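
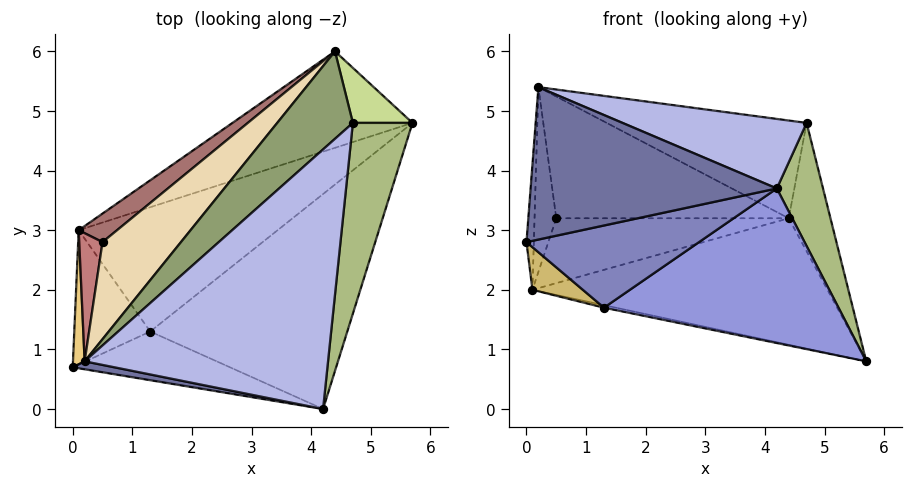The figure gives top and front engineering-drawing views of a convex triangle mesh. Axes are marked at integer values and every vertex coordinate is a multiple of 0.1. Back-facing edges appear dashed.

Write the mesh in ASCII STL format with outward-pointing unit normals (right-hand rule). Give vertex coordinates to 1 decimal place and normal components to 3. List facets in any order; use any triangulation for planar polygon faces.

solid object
 facet normal -0.175 -0.983 0.051
  outer loop
   vertex 0.2 0.8 5.4
   vertex 0.0 0.7 2.8
   vertex 4.2 0.0 3.7
  endloop
 endfacet
 facet normal -0.034 -0.860 -0.509
  outer loop
   vertex 1.3 1.3 1.7
   vertex 4.2 0.0 3.7
   vertex 0.0 0.7 2.8
  endloop
 endfacet
 facet normal 0.286 -0.559 -0.778
  outer loop
   vertex 1.3 1.3 1.7
   vertex 5.7 4.8 0.8
   vertex 4.2 0.0 3.7
  endloop
 endfacet
 facet normal 0.338 -0.244 0.909
  outer loop
   vertex 4.7 4.8 4.8
   vertex 0.2 0.8 5.4
   vertex 4.2 0.0 3.7
  endloop
 endfacet
 facet normal -0.498 0.647 0.578
  outer loop
   vertex 4.7 4.8 4.8
   vertex 4.4 6.0 3.2
   vertex 0.2 0.8 5.4
  endloop
 endfacet
 facet normal 0.958 -0.155 0.240
  outer loop
   vertex 4.7 4.8 4.8
   vertex 4.2 0.0 3.7
   vertex 5.7 4.8 0.8
  endloop
 endfacet
 facet normal 0.844 0.493 0.211
  outer loop
   vertex 4.7 4.8 4.8
   vertex 5.7 4.8 0.8
   vertex 4.4 6.0 3.2
  endloop
 endfacet
 facet normal -0.360 0.742 -0.566
  outer loop
   vertex 0.1 3.0 2.0
   vertex 4.4 6.0 3.2
   vertex 5.7 4.8 0.8
  endloop
 endfacet
 facet normal -0.216 0.020 -0.976
  outer loop
   vertex 0.1 3.0 2.0
   vertex 5.7 4.8 0.8
   vertex 1.3 1.3 1.7
  endloop
 endfacet
 facet normal -0.555 -0.252 -0.793
  outer loop
   vertex 0.1 3.0 2.0
   vertex 1.3 1.3 1.7
   vertex 0.0 0.7 2.8
  endloop
 endfacet
 facet normal -0.995 0.069 0.074
  outer loop
   vertex 0.1 3.0 2.0
   vertex 0.0 0.7 2.8
   vertex 0.2 0.8 5.4
  endloop
 endfacet
 facet normal -0.540 0.658 0.525
  outer loop
   vertex 0.5 2.8 3.2
   vertex 0.2 0.8 5.4
   vertex 4.4 6.0 3.2
  endloop
 endfacet
 facet normal -0.601 0.732 0.322
  outer loop
   vertex 0.5 2.8 3.2
   vertex 4.4 6.0 3.2
   vertex 0.1 3.0 2.0
  endloop
 endfacet
 facet normal -0.792 0.501 0.348
  outer loop
   vertex 0.5 2.8 3.2
   vertex 0.1 3.0 2.0
   vertex 0.2 0.8 5.4
  endloop
 endfacet
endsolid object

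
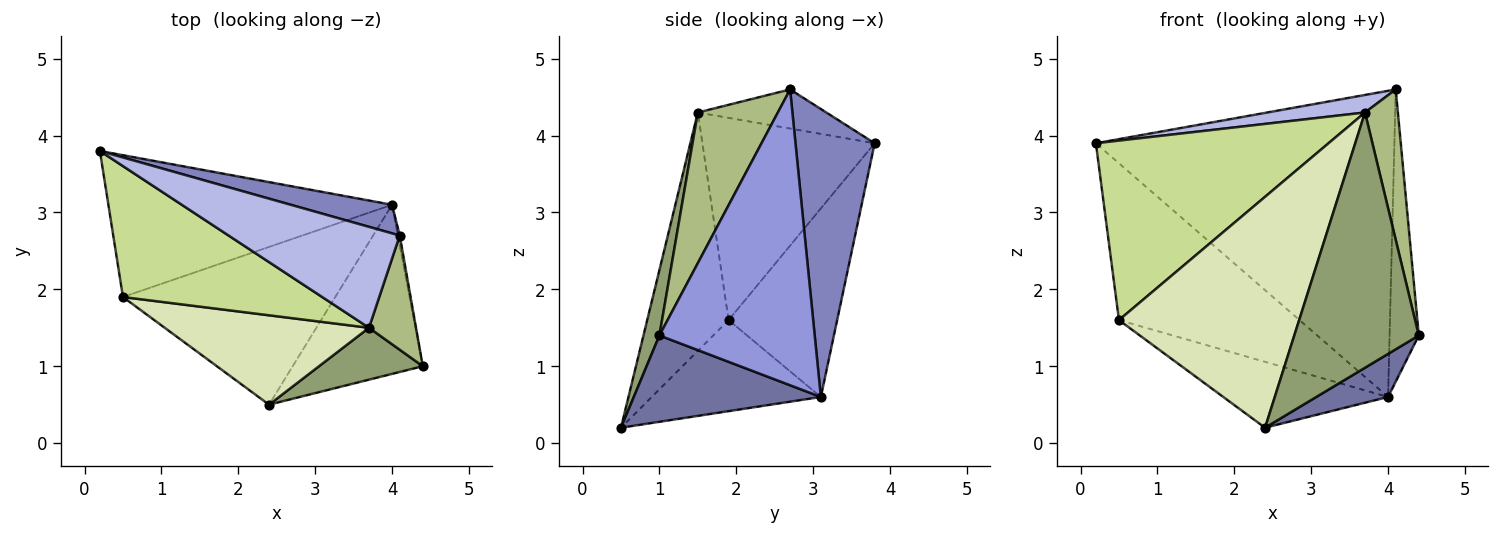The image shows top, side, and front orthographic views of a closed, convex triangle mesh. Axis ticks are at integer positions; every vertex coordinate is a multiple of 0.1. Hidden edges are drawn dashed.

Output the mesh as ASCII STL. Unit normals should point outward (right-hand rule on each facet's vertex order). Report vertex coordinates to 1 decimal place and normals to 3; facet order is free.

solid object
 facet normal 0.541 -0.207 -0.815
  outer loop
   vertex 4.0 3.1 0.6
   vertex 4.4 1.0 1.4
   vertex 2.4 0.5 0.2
  endloop
 endfacet
 facet normal 0.255 0.963 0.090
  outer loop
   vertex 4.0 3.1 0.6
   vertex 0.2 3.8 3.9
   vertex 4.1 2.7 4.6
  endloop
 endfacet
 facet normal 0.983 0.185 -0.006
  outer loop
   vertex 4.0 3.1 0.6
   vertex 4.1 2.7 4.6
   vertex 4.4 1.0 1.4
  endloop
 endfacet
 facet normal -0.220 -0.167 0.961
  outer loop
   vertex 3.7 1.5 4.3
   vertex 4.1 2.7 4.6
   vertex 0.2 3.8 3.9
  endloop
 endfacet
 facet normal 0.124 -0.972 0.198
  outer loop
   vertex 3.7 1.5 4.3
   vertex 2.4 0.5 0.2
   vertex 4.4 1.0 1.4
  endloop
 endfacet
 facet normal 0.888 -0.366 0.277
  outer loop
   vertex 3.7 1.5 4.3
   vertex 4.4 1.0 1.4
   vertex 4.1 2.7 4.6
  endloop
 endfacet
 facet normal -0.513 -0.693 0.506
  outer loop
   vertex 0.5 1.9 1.6
   vertex 3.7 1.5 4.3
   vertex 0.2 3.8 3.9
  endloop
 endfacet
 facet normal -0.388 -0.859 0.333
  outer loop
   vertex 0.5 1.9 1.6
   vertex 2.4 0.5 0.2
   vertex 3.7 1.5 4.3
  endloop
 endfacet
 facet normal -0.407 0.677 -0.613
  outer loop
   vertex 0.5 1.9 1.6
   vertex 0.2 3.8 3.9
   vertex 4.0 3.1 0.6
  endloop
 endfacet
 facet normal -0.368 0.358 -0.858
  outer loop
   vertex 0.5 1.9 1.6
   vertex 4.0 3.1 0.6
   vertex 2.4 0.5 0.2
  endloop
 endfacet
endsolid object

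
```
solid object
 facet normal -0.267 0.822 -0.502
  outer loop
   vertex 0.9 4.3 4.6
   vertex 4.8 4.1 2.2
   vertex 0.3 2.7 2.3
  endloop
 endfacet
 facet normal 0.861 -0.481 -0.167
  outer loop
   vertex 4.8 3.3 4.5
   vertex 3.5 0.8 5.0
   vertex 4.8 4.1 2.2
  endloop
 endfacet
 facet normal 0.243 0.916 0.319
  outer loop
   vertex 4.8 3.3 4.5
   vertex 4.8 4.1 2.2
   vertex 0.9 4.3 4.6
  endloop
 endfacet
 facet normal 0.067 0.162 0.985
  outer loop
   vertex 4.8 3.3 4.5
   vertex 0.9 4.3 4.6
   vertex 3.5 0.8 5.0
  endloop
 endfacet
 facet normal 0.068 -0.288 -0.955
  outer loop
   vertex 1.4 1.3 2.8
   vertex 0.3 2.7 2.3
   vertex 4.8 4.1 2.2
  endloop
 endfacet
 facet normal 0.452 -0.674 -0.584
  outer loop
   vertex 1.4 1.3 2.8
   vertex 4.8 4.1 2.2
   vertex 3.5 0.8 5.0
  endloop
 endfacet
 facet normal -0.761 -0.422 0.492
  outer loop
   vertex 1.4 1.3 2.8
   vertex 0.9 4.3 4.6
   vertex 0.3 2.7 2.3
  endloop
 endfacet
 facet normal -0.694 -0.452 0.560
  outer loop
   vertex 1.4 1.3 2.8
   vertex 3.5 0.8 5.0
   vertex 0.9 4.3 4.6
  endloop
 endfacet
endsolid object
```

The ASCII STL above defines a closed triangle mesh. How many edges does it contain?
12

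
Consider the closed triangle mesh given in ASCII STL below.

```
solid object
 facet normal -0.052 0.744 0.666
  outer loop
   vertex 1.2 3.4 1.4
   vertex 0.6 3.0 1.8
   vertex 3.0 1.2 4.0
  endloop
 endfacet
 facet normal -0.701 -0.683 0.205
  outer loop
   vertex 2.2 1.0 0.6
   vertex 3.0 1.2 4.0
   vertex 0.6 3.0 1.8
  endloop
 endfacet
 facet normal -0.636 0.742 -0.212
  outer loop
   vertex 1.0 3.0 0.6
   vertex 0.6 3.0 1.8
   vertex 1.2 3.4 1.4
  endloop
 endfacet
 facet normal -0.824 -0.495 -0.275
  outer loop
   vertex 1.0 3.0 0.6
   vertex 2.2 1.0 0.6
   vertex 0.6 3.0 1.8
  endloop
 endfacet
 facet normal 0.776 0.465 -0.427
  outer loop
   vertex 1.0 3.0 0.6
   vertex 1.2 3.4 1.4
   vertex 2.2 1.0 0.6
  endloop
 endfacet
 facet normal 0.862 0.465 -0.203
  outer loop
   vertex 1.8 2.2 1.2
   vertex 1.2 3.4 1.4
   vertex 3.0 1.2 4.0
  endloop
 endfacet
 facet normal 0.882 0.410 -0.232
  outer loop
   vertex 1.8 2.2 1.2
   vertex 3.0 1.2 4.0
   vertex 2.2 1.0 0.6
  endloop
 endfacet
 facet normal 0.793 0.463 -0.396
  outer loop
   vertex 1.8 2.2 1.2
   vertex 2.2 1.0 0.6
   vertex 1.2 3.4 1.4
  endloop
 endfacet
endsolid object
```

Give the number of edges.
12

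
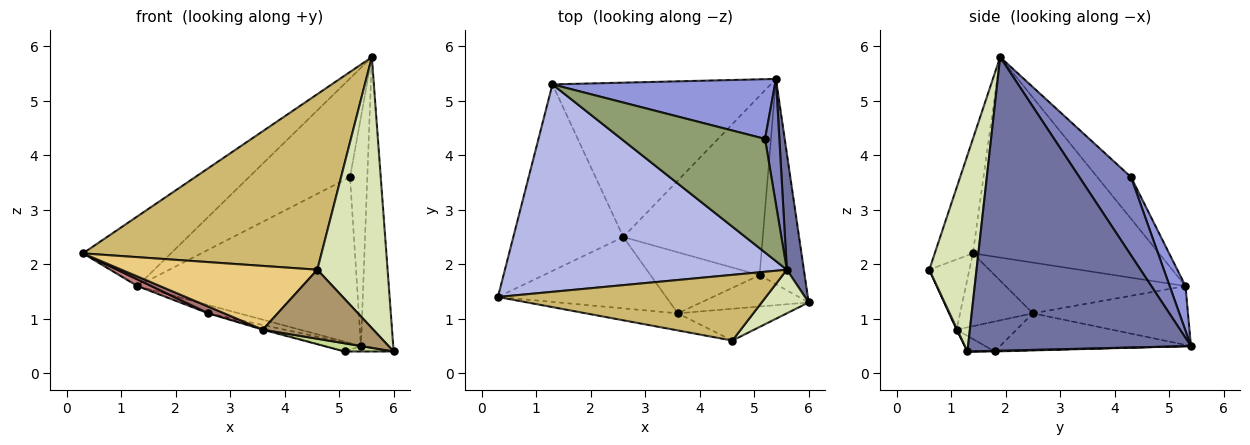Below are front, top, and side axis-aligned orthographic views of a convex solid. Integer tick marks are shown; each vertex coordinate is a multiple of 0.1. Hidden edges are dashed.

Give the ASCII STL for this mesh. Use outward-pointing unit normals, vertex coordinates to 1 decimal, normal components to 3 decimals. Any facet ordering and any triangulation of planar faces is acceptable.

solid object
 facet normal 0.988 0.143 0.057
  outer loop
   vertex 5.6 1.9 5.8
   vertex 6.0 1.3 0.4
   vertex 5.4 5.4 0.5
  endloop
 endfacet
 facet normal 0.934 0.313 0.171
  outer loop
   vertex 5.2 4.3 3.6
   vertex 5.6 1.9 5.8
   vertex 5.4 5.4 0.5
  endloop
 endfacet
 facet normal 0.068 0.939 0.338
  outer loop
   vertex 1.3 5.3 1.6
   vertex 5.2 4.3 3.6
   vertex 5.4 5.4 0.5
  endloop
 endfacet
 facet normal -0.559 0.264 0.786
  outer loop
   vertex 1.3 5.3 1.6
   vertex 0.3 1.4 2.2
   vertex 5.6 1.9 5.8
  endloop
 endfacet
 facet normal -0.214 0.640 0.738
  outer loop
   vertex 1.3 5.3 1.6
   vertex 5.6 1.9 5.8
   vertex 5.2 4.3 3.6
  endloop
 endfacet
 facet normal 0.015 0.027 -1.000
  outer loop
   vertex 5.1 1.8 0.4
   vertex 5.4 5.4 0.5
   vertex 6.0 1.3 0.4
  endloop
 endfacet
 facet normal -0.139 -0.250 -0.958
  outer loop
   vertex 5.1 1.8 0.4
   vertex 6.0 1.3 0.4
   vertex 3.6 1.1 0.8
  endloop
 endfacet
 facet normal 0.553 -0.823 0.132
  outer loop
   vertex 4.6 0.6 1.9
   vertex 6.0 1.3 0.4
   vertex 5.6 1.9 5.8
  endloop
 endfacet
 facet normal 0.006 -0.908 -0.418
  outer loop
   vertex 4.6 0.6 1.9
   vertex 3.6 1.1 0.8
   vertex 6.0 1.3 0.4
  endloop
 endfacet
 facet normal -0.148 -0.926 0.347
  outer loop
   vertex 4.6 0.6 1.9
   vertex 5.6 1.9 5.8
   vertex 0.3 1.4 2.2
  endloop
 endfacet
 facet normal -0.194 -0.947 -0.254
  outer loop
   vertex 4.6 0.6 1.9
   vertex 0.3 1.4 2.2
   vertex 3.6 1.1 0.8
  endloop
 endfacet
 facet normal -0.265 0.017 -0.964
  outer loop
   vertex 2.6 2.5 1.1
   vertex 5.1 1.8 0.4
   vertex 3.6 1.1 0.8
  endloop
 endfacet
 facet normal -0.396 -0.087 -0.914
  outer loop
   vertex 2.6 2.5 1.1
   vertex 3.6 1.1 0.8
   vertex 0.3 1.4 2.2
  endloop
 endfacet
 facet normal -0.419 -0.032 -0.908
  outer loop
   vertex 2.6 2.5 1.1
   vertex 0.3 1.4 2.2
   vertex 1.3 5.3 1.6
  endloop
 endfacet
 facet normal -0.260 0.051 -0.964
  outer loop
   vertex 2.6 2.5 1.1
   vertex 1.3 5.3 1.6
   vertex 5.4 5.4 0.5
  endloop
 endfacet
 facet normal -0.257 0.048 -0.965
  outer loop
   vertex 2.6 2.5 1.1
   vertex 5.4 5.4 0.5
   vertex 5.1 1.8 0.4
  endloop
 endfacet
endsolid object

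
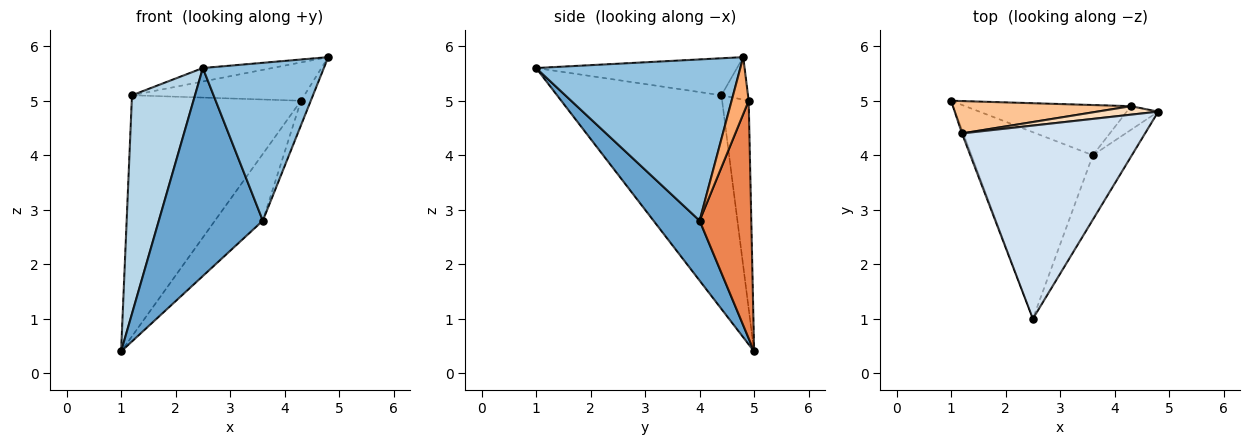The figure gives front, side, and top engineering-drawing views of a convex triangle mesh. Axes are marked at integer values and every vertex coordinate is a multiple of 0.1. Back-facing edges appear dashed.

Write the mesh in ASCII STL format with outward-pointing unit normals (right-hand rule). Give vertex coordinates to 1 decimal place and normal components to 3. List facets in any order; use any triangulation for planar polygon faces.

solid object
 facet normal 0.314 -0.707 -0.634
  outer loop
   vertex 3.6 4.0 2.8
   vertex 2.5 1.0 5.6
   vertex 1.0 5.0 0.4
  endloop
 endfacet
 facet normal 0.842 -0.499 -0.204
  outer loop
   vertex 3.6 4.0 2.8
   vertex 4.8 4.8 5.8
   vertex 2.5 1.0 5.6
  endloop
 endfacet
 facet normal -0.934 -0.358 -0.006
  outer loop
   vertex 1.2 4.4 5.1
   vertex 1.0 5.0 0.4
   vertex 2.5 1.0 5.6
  endloop
 endfacet
 facet normal -0.198 0.068 0.978
  outer loop
   vertex 1.2 4.4 5.1
   vertex 2.5 1.0 5.6
   vertex 4.8 4.8 5.8
  endloop
 endfacet
 facet normal 0.653 0.605 -0.455
  outer loop
   vertex 4.3 4.9 5.0
   vertex 3.6 4.0 2.8
   vertex 1.0 5.0 0.4
  endloop
 endfacet
 facet normal 0.782 0.449 -0.432
  outer loop
   vertex 4.3 4.9 5.0
   vertex 4.8 4.8 5.8
   vertex 3.6 4.0 2.8
  endloop
 endfacet
 facet normal -0.154 0.979 0.132
  outer loop
   vertex 4.3 4.9 5.0
   vertex 1.0 5.0 0.4
   vertex 1.2 4.4 5.1
  endloop
 endfacet
 facet normal -0.149 0.965 0.214
  outer loop
   vertex 4.3 4.9 5.0
   vertex 1.2 4.4 5.1
   vertex 4.8 4.8 5.8
  endloop
 endfacet
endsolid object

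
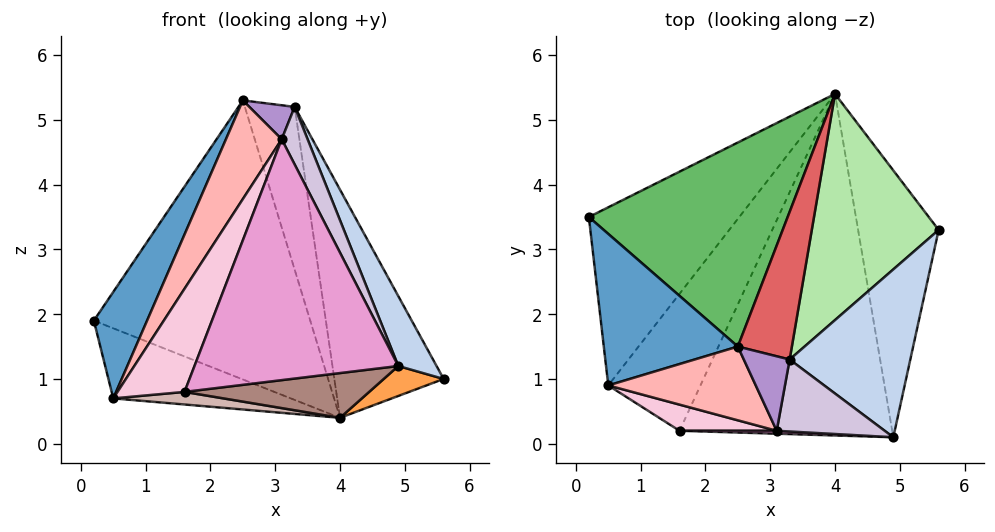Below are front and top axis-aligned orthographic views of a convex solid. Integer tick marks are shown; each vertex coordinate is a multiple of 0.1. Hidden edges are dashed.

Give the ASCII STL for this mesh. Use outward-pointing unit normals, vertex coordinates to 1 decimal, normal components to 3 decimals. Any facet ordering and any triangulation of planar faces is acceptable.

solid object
 facet normal -0.863 -0.290 0.413
  outer loop
   vertex 0.5 0.9 0.7
   vertex 2.5 1.5 5.3
   vertex 0.2 3.5 1.9
  endloop
 endfacet
 facet normal 0.896 -0.170 0.410
  outer loop
   vertex 3.3 1.3 5.2
   vertex 4.9 0.1 1.2
   vertex 5.6 3.3 1.0
  endloop
 endfacet
 facet normal 0.221 -0.109 -0.969
  outer loop
   vertex 4.0 5.4 0.4
   vertex 5.6 3.3 1.0
   vertex 4.9 0.1 1.2
  endloop
 endfacet
 facet normal -0.482 0.321 -0.815
  outer loop
   vertex 4.0 5.4 0.4
   vertex 0.5 0.9 0.7
   vertex 0.2 3.5 1.9
  endloop
 endfacet
 facet normal -0.168 0.796 0.582
  outer loop
   vertex 4.0 5.4 0.4
   vertex 0.2 3.5 1.9
   vertex 2.5 1.5 5.3
  endloop
 endfacet
 facet normal 0.556 0.591 0.585
  outer loop
   vertex 4.0 5.4 0.4
   vertex 3.3 1.3 5.2
   vertex 5.6 3.3 1.0
  endloop
 endfacet
 facet normal 0.260 0.715 0.649
  outer loop
   vertex 4.0 5.4 0.4
   vertex 2.5 1.5 5.3
   vertex 3.3 1.3 5.2
  endloop
 endfacet
 facet normal -0.751 -0.529 0.395
  outer loop
   vertex 3.1 0.2 4.7
   vertex 2.5 1.5 5.3
   vertex 0.5 0.9 0.7
  endloop
 endfacet
 facet normal 0.010 -0.415 0.910
  outer loop
   vertex 3.1 0.2 4.7
   vertex 3.3 1.3 5.2
   vertex 2.5 1.5 5.3
  endloop
 endfacet
 facet normal 0.829 -0.349 0.436
  outer loop
   vertex 3.1 0.2 4.7
   vertex 4.9 0.1 1.2
   vertex 3.3 1.3 5.2
  endloop
 endfacet
 facet normal 0.115 -0.129 -0.985
  outer loop
   vertex 1.6 0.2 0.8
   vertex 4.0 5.4 0.4
   vertex 4.9 0.1 1.2
  endloop
 endfacet
 facet normal 0.032 -0.091 -0.995
  outer loop
   vertex 1.6 0.2 0.8
   vertex 0.5 0.9 0.7
   vertex 4.0 5.4 0.4
  endloop
 endfacet
 facet normal -0.032 -0.999 0.012
  outer loop
   vertex 1.6 0.2 0.8
   vertex 4.9 0.1 1.2
   vertex 3.1 0.2 4.7
  endloop
 endfacet
 facet normal -0.539 -0.817 0.207
  outer loop
   vertex 1.6 0.2 0.8
   vertex 3.1 0.2 4.7
   vertex 0.5 0.9 0.7
  endloop
 endfacet
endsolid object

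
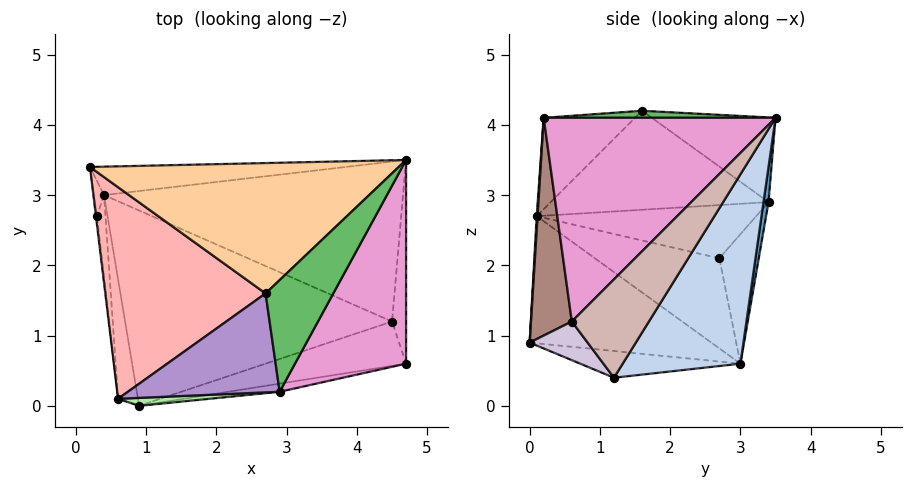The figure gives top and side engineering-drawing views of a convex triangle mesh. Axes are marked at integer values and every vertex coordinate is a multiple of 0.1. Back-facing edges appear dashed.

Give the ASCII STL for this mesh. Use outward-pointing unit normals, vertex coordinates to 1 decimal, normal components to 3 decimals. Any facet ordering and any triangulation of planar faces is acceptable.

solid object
 facet normal 0.023 0.985 -0.169
  outer loop
   vertex 0.4 3.0 0.6
   vertex 0.2 3.4 2.9
   vertex 4.7 3.5 4.1
  endloop
 endfacet
 facet normal 0.324 0.795 -0.512
  outer loop
   vertex 0.4 3.0 0.6
   vertex 4.7 3.5 4.1
   vertex 4.5 1.2 0.4
  endloop
 endfacet
 facet normal -0.099 -0.115 -0.988
  outer loop
   vertex 0.4 3.0 0.6
   vertex 4.5 1.2 0.4
   vertex 0.9 0.0 0.9
  endloop
 endfacet
 facet normal -0.251 0.313 0.916
  outer loop
   vertex 2.7 1.6 4.2
   vertex 4.7 3.5 4.1
   vertex 0.2 3.4 2.9
  endloop
 endfacet
 facet normal 0.103 -0.056 0.993
  outer loop
   vertex 2.7 1.6 4.2
   vertex 2.9 0.2 4.1
   vertex 4.7 3.5 4.1
  endloop
 endfacet
 facet normal 0.009 -0.998 0.057
  outer loop
   vertex 0.6 0.1 2.7
   vertex 0.9 0.0 0.9
   vertex 2.9 0.2 4.1
  endloop
 endfacet
 facet normal -0.972 -0.177 -0.152
  outer loop
   vertex 0.6 0.1 2.7
   vertex 0.4 3.0 0.6
   vertex 0.9 0.0 0.9
  endloop
 endfacet
 facet normal -0.522 -0.114 0.845
  outer loop
   vertex 0.6 0.1 2.7
   vertex 2.7 1.6 4.2
   vertex 0.2 3.4 2.9
  endloop
 endfacet
 facet normal -0.511 -0.134 0.849
  outer loop
   vertex 0.6 0.1 2.7
   vertex 2.9 0.2 4.1
   vertex 2.7 1.6 4.2
  endloop
 endfacet
 facet normal 0.170 -0.767 -0.618
  outer loop
   vertex 4.7 0.6 1.2
   vertex 0.9 0.0 0.9
   vertex 4.5 1.2 0.4
  endloop
 endfacet
 facet normal 0.159 -0.987 -0.038
  outer loop
   vertex 4.7 0.6 1.2
   vertex 2.9 0.2 4.1
   vertex 0.9 0.0 0.9
  endloop
 endfacet
 facet normal 0.980 0.140 -0.140
  outer loop
   vertex 4.7 0.6 1.2
   vertex 4.5 1.2 0.4
   vertex 4.7 3.5 4.1
  endloop
 endfacet
 facet normal 0.792 -0.432 0.432
  outer loop
   vertex 4.7 0.6 1.2
   vertex 4.7 3.5 4.1
   vertex 2.9 0.2 4.1
  endloop
 endfacet
 facet normal -0.996 -0.054 -0.077
  outer loop
   vertex 0.3 2.7 2.1
   vertex 0.2 3.4 2.9
   vertex 0.4 3.0 0.6
  endloop
 endfacet
 facet normal -0.993 -0.119 -0.020
  outer loop
   vertex 0.3 2.7 2.1
   vertex 0.6 0.1 2.7
   vertex 0.2 3.4 2.9
  endloop
 endfacet
 facet normal -0.986 -0.135 -0.093
  outer loop
   vertex 0.3 2.7 2.1
   vertex 0.4 3.0 0.6
   vertex 0.6 0.1 2.7
  endloop
 endfacet
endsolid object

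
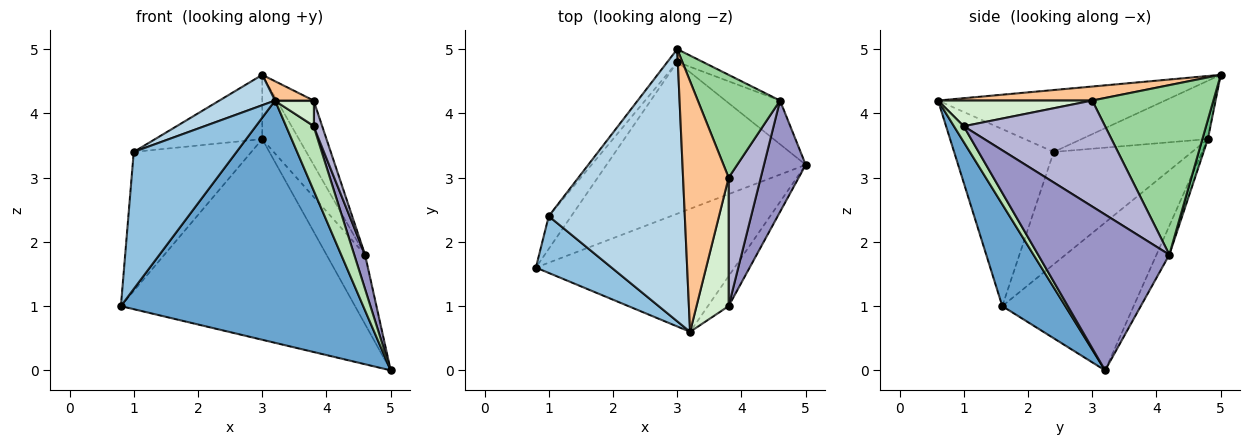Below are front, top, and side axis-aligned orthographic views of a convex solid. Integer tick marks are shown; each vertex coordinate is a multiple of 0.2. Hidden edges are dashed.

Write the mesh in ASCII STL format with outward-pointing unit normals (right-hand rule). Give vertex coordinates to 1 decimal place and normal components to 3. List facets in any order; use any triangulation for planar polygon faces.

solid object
 facet normal 0.226 -0.869 -0.441
  outer loop
   vertex 3.2 0.6 4.2
   vertex 0.8 1.6 1.0
   vertex 5.0 3.2 0.0
  endloop
 endfacet
 facet normal -0.667 -0.688 0.285
  outer loop
   vertex 1.0 2.4 3.4
   vertex 0.8 1.6 1.0
   vertex 3.2 0.6 4.2
  endloop
 endfacet
 facet normal -0.412 -0.101 0.906
  outer loop
   vertex 1.0 2.4 3.4
   vertex 3.2 0.6 4.2
   vertex 3.0 5.0 4.6
  endloop
 endfacet
 facet normal -0.408 0.728 -0.551
  outer loop
   vertex 3.0 4.8 3.6
   vertex 5.0 3.2 0.0
   vertex 0.8 1.6 1.0
  endloop
 endfacet
 facet normal -0.753 0.640 -0.151
  outer loop
   vertex 3.0 4.8 3.6
   vertex 0.8 1.6 1.0
   vertex 1.0 2.4 3.4
  endloop
 endfacet
 facet normal -0.757 0.641 -0.128
  outer loop
   vertex 3.0 4.8 3.6
   vertex 1.0 2.4 3.4
   vertex 3.0 5.0 4.6
  endloop
 endfacet
 facet normal 0.293 -0.073 0.953
  outer loop
   vertex 3.8 3.0 4.2
   vertex 3.0 5.0 4.6
   vertex 3.2 0.6 4.2
  endloop
 endfacet
 facet normal -0.271 0.814 -0.513
  outer loop
   vertex 4.6 4.2 1.8
   vertex 5.0 3.2 0.0
   vertex 3.0 4.8 3.6
  endloop
 endfacet
 facet normal 0.146 0.970 -0.194
  outer loop
   vertex 4.6 4.2 1.8
   vertex 3.0 4.8 3.6
   vertex 3.0 5.0 4.6
  endloop
 endfacet
 facet normal 0.868 0.263 0.421
  outer loop
   vertex 4.6 4.2 1.8
   vertex 3.0 5.0 4.6
   vertex 3.8 3.0 4.2
  endloop
 endfacet
 facet normal 0.307 -0.863 -0.403
  outer loop
   vertex 3.8 1.0 3.8
   vertex 3.2 0.6 4.2
   vertex 5.0 3.2 0.0
  endloop
 endfacet
 facet normal 0.617 -0.154 0.772
  outer loop
   vertex 3.8 1.0 3.8
   vertex 3.8 3.0 4.2
   vertex 3.2 0.6 4.2
  endloop
 endfacet
 facet normal 0.963 -0.079 0.258
  outer loop
   vertex 3.8 1.0 3.8
   vertex 5.0 3.2 0.0
   vertex 4.6 4.2 1.8
  endloop
 endfacet
 facet normal 0.955 -0.058 0.290
  outer loop
   vertex 3.8 1.0 3.8
   vertex 4.6 4.2 1.8
   vertex 3.8 3.0 4.2
  endloop
 endfacet
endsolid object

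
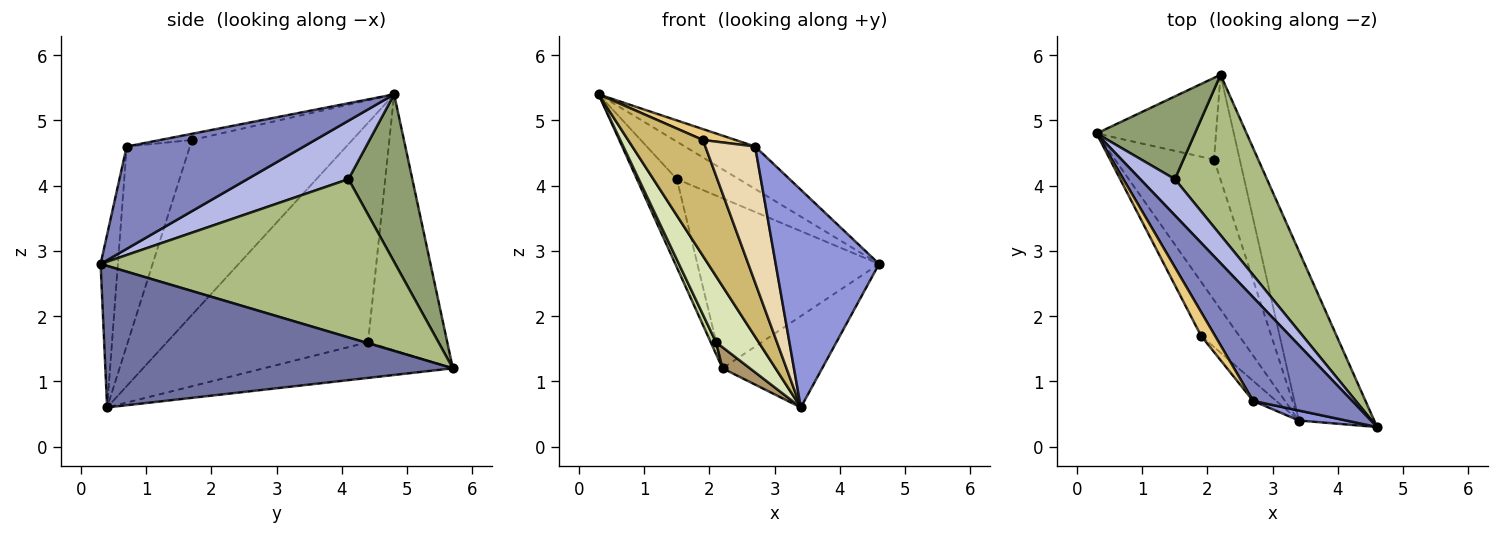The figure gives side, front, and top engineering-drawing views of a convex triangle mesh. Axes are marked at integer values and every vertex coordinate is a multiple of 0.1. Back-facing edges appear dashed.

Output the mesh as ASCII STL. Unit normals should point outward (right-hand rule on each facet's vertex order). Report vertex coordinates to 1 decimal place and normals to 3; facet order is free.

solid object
 facet normal 0.856 0.245 -0.456
  outer loop
   vertex 3.4 0.4 0.6
   vertex 2.2 5.7 1.2
   vertex 4.6 0.3 2.8
  endloop
 endfacet
 facet normal 0.691 0.274 0.669
  outer loop
   vertex 2.7 0.7 4.6
   vertex 4.6 0.3 2.8
   vertex 0.3 4.8 5.4
  endloop
 endfacet
 facet normal -0.165 -0.985 0.045
  outer loop
   vertex 2.7 0.7 4.6
   vertex 3.4 0.4 0.6
   vertex 4.6 0.3 2.8
  endloop
 endfacet
 facet normal 0.761 0.466 0.451
  outer loop
   vertex 1.5 4.1 4.1
   vertex 0.3 4.8 5.4
   vertex 4.6 0.3 2.8
  endloop
 endfacet
 facet normal 0.759 0.475 0.445
  outer loop
   vertex 1.5 4.1 4.1
   vertex 2.2 5.7 1.2
   vertex 0.3 4.8 5.4
  endloop
 endfacet
 facet normal 0.763 0.470 0.444
  outer loop
   vertex 1.5 4.1 4.1
   vertex 4.6 0.3 2.8
   vertex 2.2 5.7 1.2
  endloop
 endfacet
 facet normal -0.905 -0.060 -0.422
  outer loop
   vertex 2.1 4.4 1.6
   vertex 0.3 4.8 5.4
   vertex 2.2 5.7 1.2
  endloop
 endfacet
 facet normal -0.895 -0.190 -0.404
  outer loop
   vertex 2.1 4.4 1.6
   vertex 3.4 0.4 0.6
   vertex 0.3 4.8 5.4
  endloop
 endfacet
 facet normal -0.806 -0.117 -0.581
  outer loop
   vertex 2.1 4.4 1.6
   vertex 2.2 5.7 1.2
   vertex 3.4 0.4 0.6
  endloop
 endfacet
 facet normal -0.889 -0.415 -0.194
  outer loop
   vertex 1.9 1.7 4.7
   vertex 0.3 4.8 5.4
   vertex 3.4 0.4 0.6
  endloop
 endfacet
 facet normal -0.374 -0.384 0.844
  outer loop
   vertex 1.9 1.7 4.7
   vertex 2.7 0.7 4.6
   vertex 0.3 4.8 5.4
  endloop
 endfacet
 facet normal -0.782 -0.617 -0.091
  outer loop
   vertex 1.9 1.7 4.7
   vertex 3.4 0.4 0.6
   vertex 2.7 0.7 4.6
  endloop
 endfacet
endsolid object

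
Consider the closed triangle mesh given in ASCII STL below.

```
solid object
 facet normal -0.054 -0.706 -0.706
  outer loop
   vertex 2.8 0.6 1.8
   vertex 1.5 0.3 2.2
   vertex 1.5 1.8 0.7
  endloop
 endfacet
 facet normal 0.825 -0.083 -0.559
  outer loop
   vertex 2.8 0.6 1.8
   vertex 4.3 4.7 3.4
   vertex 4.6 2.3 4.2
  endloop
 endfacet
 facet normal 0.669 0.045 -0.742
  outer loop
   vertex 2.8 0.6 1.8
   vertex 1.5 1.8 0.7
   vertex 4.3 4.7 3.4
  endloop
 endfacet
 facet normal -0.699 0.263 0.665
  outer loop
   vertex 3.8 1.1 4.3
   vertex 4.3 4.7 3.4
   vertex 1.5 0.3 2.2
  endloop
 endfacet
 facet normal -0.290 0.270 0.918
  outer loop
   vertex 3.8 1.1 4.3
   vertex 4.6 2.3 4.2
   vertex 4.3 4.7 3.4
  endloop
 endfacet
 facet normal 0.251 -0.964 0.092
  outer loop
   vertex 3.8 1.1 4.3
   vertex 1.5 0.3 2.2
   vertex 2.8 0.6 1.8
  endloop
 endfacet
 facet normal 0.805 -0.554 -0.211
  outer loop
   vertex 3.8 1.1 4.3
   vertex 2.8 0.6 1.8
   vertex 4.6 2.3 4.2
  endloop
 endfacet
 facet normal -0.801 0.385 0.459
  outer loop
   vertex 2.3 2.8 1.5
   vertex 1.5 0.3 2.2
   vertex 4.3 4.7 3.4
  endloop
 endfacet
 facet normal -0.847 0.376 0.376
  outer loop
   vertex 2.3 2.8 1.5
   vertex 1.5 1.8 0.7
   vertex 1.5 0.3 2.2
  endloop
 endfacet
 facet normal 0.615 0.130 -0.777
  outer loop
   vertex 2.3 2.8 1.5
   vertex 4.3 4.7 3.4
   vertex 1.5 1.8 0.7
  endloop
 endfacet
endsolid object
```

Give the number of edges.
15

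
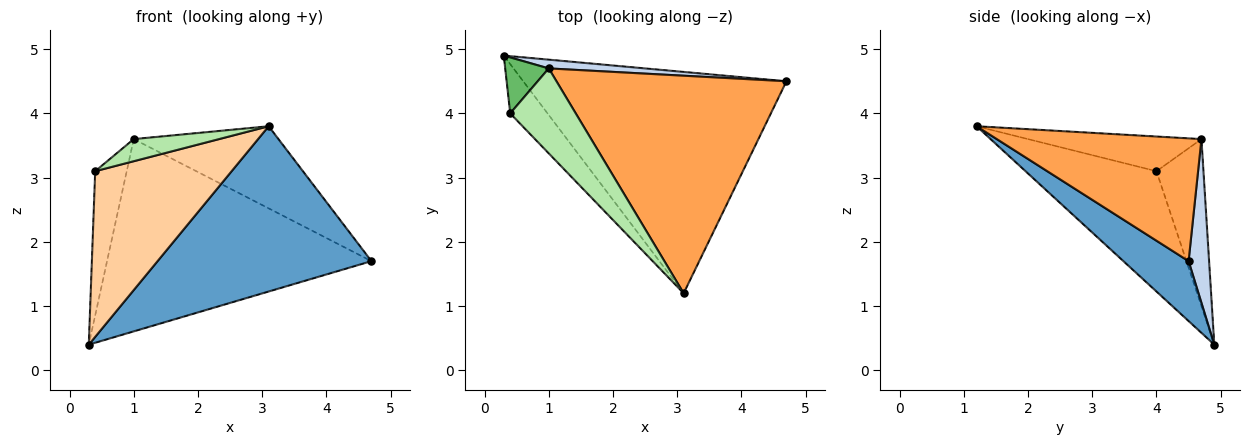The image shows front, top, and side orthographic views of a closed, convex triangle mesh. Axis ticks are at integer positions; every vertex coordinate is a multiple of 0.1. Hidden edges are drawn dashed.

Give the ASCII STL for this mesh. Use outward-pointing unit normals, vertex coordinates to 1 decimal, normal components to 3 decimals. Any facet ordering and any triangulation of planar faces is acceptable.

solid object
 facet normal 0.179 -0.589 -0.788
  outer loop
   vertex 3.1 1.2 3.8
   vertex 0.3 4.9 0.4
   vertex 4.7 4.5 1.7
  endloop
 endfacet
 facet normal 0.077 0.996 0.045
  outer loop
   vertex 1.0 4.7 3.6
   vertex 4.7 4.5 1.7
   vertex 0.3 4.9 0.4
  endloop
 endfacet
 facet normal 0.447 0.316 0.837
  outer loop
   vertex 1.0 4.7 3.6
   vertex 3.1 1.2 3.8
   vertex 4.7 4.5 1.7
  endloop
 endfacet
 facet normal -0.677 -0.705 -0.210
  outer loop
   vertex 0.4 4.0 3.1
   vertex 0.3 4.9 0.4
   vertex 3.1 1.2 3.8
  endloop
 endfacet
 facet normal -0.812 0.545 0.212
  outer loop
   vertex 0.4 4.0 3.1
   vertex 1.0 4.7 3.6
   vertex 0.3 4.9 0.4
  endloop
 endfacet
 facet normal -0.456 -0.224 0.861
  outer loop
   vertex 0.4 4.0 3.1
   vertex 3.1 1.2 3.8
   vertex 1.0 4.7 3.6
  endloop
 endfacet
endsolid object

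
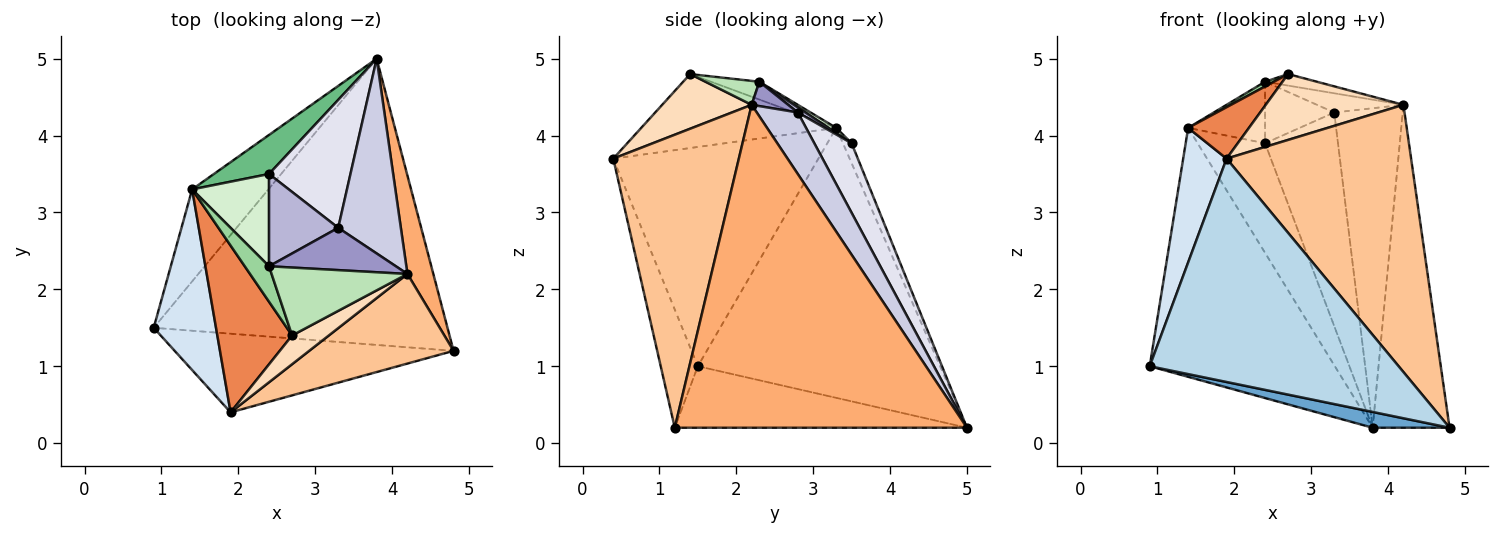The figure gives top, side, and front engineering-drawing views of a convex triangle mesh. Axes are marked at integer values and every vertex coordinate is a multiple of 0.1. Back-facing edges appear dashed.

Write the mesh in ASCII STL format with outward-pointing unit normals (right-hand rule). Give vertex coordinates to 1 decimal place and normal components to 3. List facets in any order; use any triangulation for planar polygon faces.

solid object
 facet normal -0.205 -0.054 -0.977
  outer loop
   vertex 3.8 5.0 0.2
   vertex 4.8 1.2 0.2
   vertex 0.9 1.5 1.0
  endloop
 endfacet
 facet normal -0.775 0.592 -0.219
  outer loop
   vertex 1.4 3.3 4.1
   vertex 3.8 5.0 0.2
   vertex 0.9 1.5 1.0
  endloop
 endfacet
 facet normal -0.139 -0.934 -0.329
  outer loop
   vertex 1.9 0.4 3.7
   vertex 0.9 1.5 1.0
   vertex 4.8 1.2 0.2
  endloop
 endfacet
 facet normal -0.943 -0.199 0.268
  outer loop
   vertex 1.9 0.4 3.7
   vertex 1.4 3.3 4.1
   vertex 0.9 1.5 1.0
  endloop
 endfacet
 facet normal -0.687 -0.214 0.694
  outer loop
   vertex 1.9 0.4 3.7
   vertex 2.7 1.4 4.8
   vertex 1.4 3.3 4.1
  endloop
 endfacet
 facet normal 0.964 0.254 0.077
  outer loop
   vertex 4.2 2.2 4.4
   vertex 4.8 1.2 0.2
   vertex 3.8 5.0 0.2
  endloop
 endfacet
 facet normal 0.542 -0.797 0.267
  outer loop
   vertex 4.2 2.2 4.4
   vertex 1.9 0.4 3.7
   vertex 4.8 1.2 0.2
  endloop
 endfacet
 facet normal 0.512 -0.787 0.344
  outer loop
   vertex 4.2 2.2 4.4
   vertex 2.7 1.4 4.8
   vertex 1.9 0.4 3.7
  endloop
 endfacet
 facet normal -0.120 0.935 0.334
  outer loop
   vertex 2.4 3.5 3.9
   vertex 3.8 5.0 0.2
   vertex 1.4 3.3 4.1
  endloop
 endfacet
 facet normal -0.588 -0.107 0.802
  outer loop
   vertex 2.4 2.3 4.7
   vertex 1.4 3.3 4.1
   vertex 2.7 1.4 4.8
  endloop
 endfacet
 facet normal 0.171 0.165 0.971
  outer loop
   vertex 2.4 2.3 4.7
   vertex 2.7 1.4 4.8
   vertex 4.2 2.2 4.4
  endloop
 endfacet
 facet normal 0.055 0.554 0.831
  outer loop
   vertex 2.4 2.3 4.7
   vertex 2.4 3.5 3.9
   vertex 1.4 3.3 4.1
  endloop
 endfacet
 facet normal 0.172 0.408 0.897
  outer loop
   vertex 3.3 2.8 4.3
   vertex 2.4 2.3 4.7
   vertex 4.2 2.2 4.4
  endloop
 endfacet
 facet normal 0.062 0.554 0.830
  outer loop
   vertex 3.3 2.8 4.3
   vertex 2.4 3.5 3.9
   vertex 2.4 2.3 4.7
  endloop
 endfacet
 facet normal 0.455 0.760 0.463
  outer loop
   vertex 3.3 2.8 4.3
   vertex 4.2 2.2 4.4
   vertex 3.8 5.0 0.2
  endloop
 endfacet
 facet normal 0.402 0.786 0.471
  outer loop
   vertex 3.3 2.8 4.3
   vertex 3.8 5.0 0.2
   vertex 2.4 3.5 3.9
  endloop
 endfacet
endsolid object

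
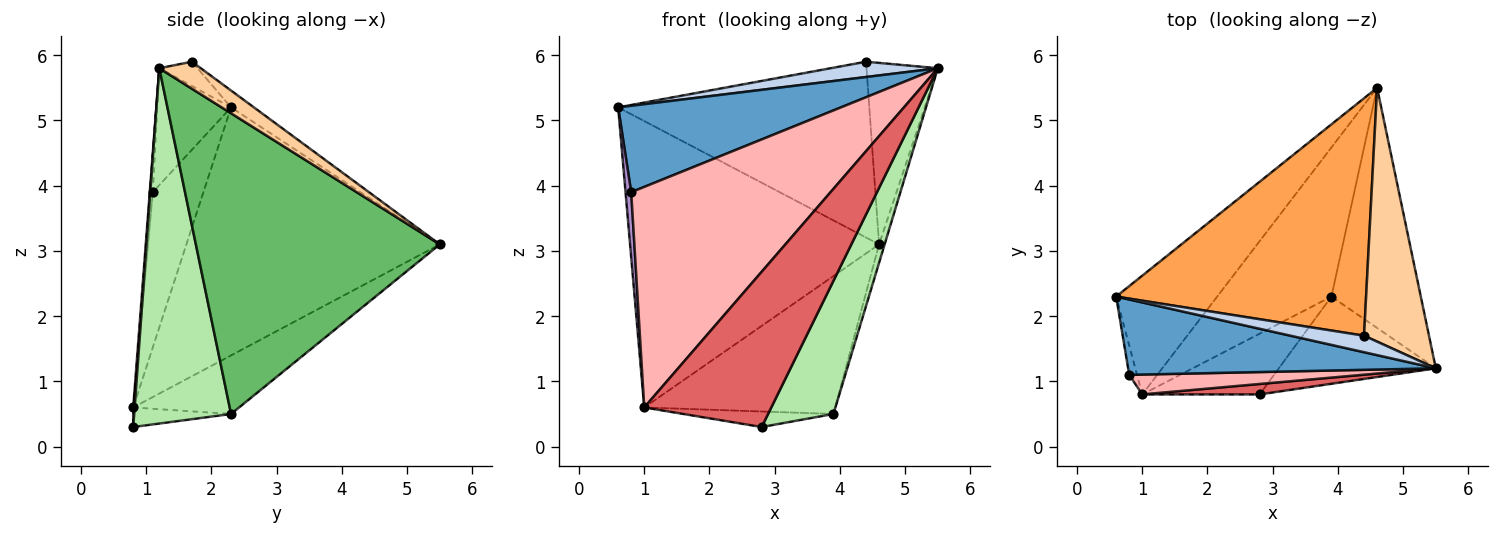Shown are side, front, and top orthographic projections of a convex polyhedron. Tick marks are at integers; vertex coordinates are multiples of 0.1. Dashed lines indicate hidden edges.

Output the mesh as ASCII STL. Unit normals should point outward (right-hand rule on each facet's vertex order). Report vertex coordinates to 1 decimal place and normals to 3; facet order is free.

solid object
 facet normal -0.242 -0.731 0.638
  outer loop
   vertex 0.8 1.1 3.9
   vertex 5.5 1.2 5.8
   vertex 0.6 2.3 5.2
  endloop
 endfacet
 facet normal -0.236 -0.661 0.713
  outer loop
   vertex 4.4 1.7 5.9
   vertex 0.6 2.3 5.2
   vertex 5.5 1.2 5.8
  endloop
 endfacet
 facet normal -0.054 0.594 0.803
  outer loop
   vertex 4.4 1.7 5.9
   vertex 4.6 5.5 3.1
   vertex 0.6 2.3 5.2
  endloop
 endfacet
 facet normal 0.320 0.551 0.771
  outer loop
   vertex 4.4 1.7 5.9
   vertex 5.5 1.2 5.8
   vertex 4.6 5.5 3.1
  endloop
 endfacet
 facet normal 0.958 0.022 -0.285
  outer loop
   vertex 3.9 2.3 0.5
   vertex 4.6 5.5 3.1
   vertex 5.5 1.2 5.8
  endloop
 endfacet
 facet normal 0.778 -0.525 -0.344
  outer loop
   vertex 3.9 2.3 0.5
   vertex 5.5 1.2 5.8
   vertex 2.8 0.8 0.3
  endloop
 endfacet
 facet normal 0.011 -0.998 0.067
  outer loop
   vertex 1.0 0.8 0.6
   vertex 2.8 0.8 0.3
   vertex 5.5 1.2 5.8
  endloop
 endfacet
 facet normal -0.015 -0.996 0.090
  outer loop
   vertex 1.0 0.8 0.6
   vertex 5.5 1.2 5.8
   vertex 0.8 1.1 3.9
  endloop
 endfacet
 facet normal -0.993 -0.111 -0.050
  outer loop
   vertex 1.0 0.8 0.6
   vertex 0.8 1.1 3.9
   vertex 0.6 2.3 5.2
  endloop
 endfacet
 facet normal -0.685 0.673 -0.279
  outer loop
   vertex 1.0 0.8 0.6
   vertex 0.6 2.3 5.2
   vertex 4.6 5.5 3.1
  endloop
 endfacet
 facet normal -0.352 0.635 -0.687
  outer loop
   vertex 1.0 0.8 0.6
   vertex 4.6 5.5 3.1
   vertex 3.9 2.3 0.5
  endloop
 endfacet
 facet normal -0.159 0.244 -0.956
  outer loop
   vertex 1.0 0.8 0.6
   vertex 3.9 2.3 0.5
   vertex 2.8 0.8 0.3
  endloop
 endfacet
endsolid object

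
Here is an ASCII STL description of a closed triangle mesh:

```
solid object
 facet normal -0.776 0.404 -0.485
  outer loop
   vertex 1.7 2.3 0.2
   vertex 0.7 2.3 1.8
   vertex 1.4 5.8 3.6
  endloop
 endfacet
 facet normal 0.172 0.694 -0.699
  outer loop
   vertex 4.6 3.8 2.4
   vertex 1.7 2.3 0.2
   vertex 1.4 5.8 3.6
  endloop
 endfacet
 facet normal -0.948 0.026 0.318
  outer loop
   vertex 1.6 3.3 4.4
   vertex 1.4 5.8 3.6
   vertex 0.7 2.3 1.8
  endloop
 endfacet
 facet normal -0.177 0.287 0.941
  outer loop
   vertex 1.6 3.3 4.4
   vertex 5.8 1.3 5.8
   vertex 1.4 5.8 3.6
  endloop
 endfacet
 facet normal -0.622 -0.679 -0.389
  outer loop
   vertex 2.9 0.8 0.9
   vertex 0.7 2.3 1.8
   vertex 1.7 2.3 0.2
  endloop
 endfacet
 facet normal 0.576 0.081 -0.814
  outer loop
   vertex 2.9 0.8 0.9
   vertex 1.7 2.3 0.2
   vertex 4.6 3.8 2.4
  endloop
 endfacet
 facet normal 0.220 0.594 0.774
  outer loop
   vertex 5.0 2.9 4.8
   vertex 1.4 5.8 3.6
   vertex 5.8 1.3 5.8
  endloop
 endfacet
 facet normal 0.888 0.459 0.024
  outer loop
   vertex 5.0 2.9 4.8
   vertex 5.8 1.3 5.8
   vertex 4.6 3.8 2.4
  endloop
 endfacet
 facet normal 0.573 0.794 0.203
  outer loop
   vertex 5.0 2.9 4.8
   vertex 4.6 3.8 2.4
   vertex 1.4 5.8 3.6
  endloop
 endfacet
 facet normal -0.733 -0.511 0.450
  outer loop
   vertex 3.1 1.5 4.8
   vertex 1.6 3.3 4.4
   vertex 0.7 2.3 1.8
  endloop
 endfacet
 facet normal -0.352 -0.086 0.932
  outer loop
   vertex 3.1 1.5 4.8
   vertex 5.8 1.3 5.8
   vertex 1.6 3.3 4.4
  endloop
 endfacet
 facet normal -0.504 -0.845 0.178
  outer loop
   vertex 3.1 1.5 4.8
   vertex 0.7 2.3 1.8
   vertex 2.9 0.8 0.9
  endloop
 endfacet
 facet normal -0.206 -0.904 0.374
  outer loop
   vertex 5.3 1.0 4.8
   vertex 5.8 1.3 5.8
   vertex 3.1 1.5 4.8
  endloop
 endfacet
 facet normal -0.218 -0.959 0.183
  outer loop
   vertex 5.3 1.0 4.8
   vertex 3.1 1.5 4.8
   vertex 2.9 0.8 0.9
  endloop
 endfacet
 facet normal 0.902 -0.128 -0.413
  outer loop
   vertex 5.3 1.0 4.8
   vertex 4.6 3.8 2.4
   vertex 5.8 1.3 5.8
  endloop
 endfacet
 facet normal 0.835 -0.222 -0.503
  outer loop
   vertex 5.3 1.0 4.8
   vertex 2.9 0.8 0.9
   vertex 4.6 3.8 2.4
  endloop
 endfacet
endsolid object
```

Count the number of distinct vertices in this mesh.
10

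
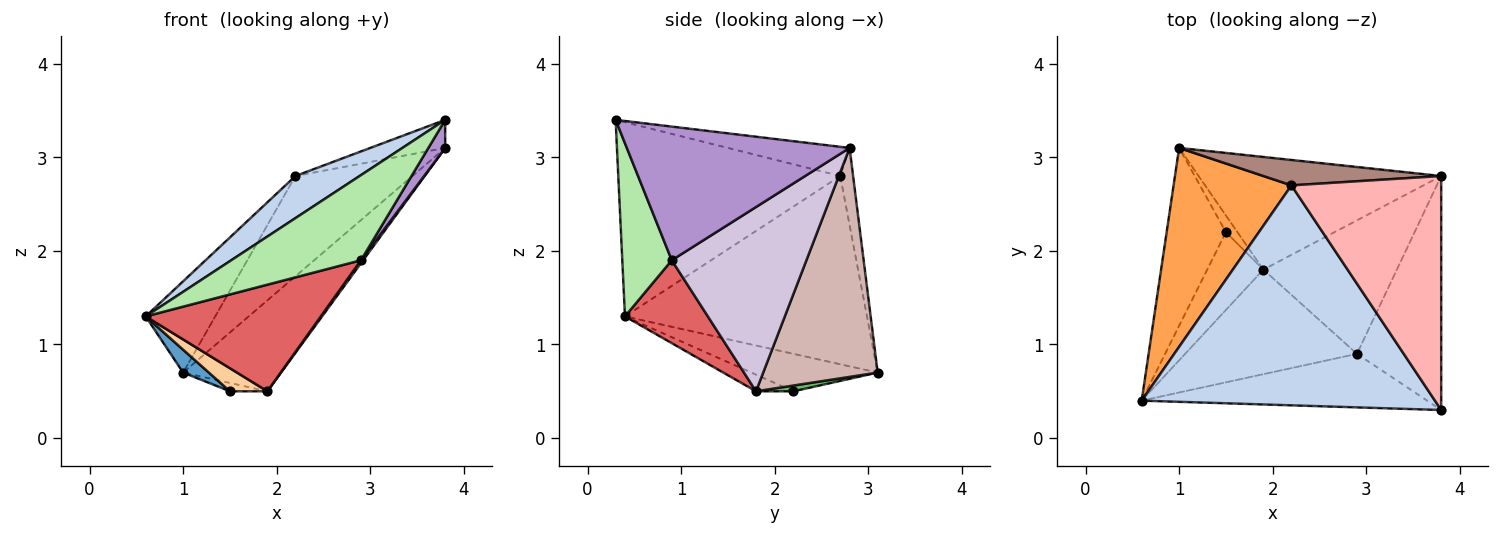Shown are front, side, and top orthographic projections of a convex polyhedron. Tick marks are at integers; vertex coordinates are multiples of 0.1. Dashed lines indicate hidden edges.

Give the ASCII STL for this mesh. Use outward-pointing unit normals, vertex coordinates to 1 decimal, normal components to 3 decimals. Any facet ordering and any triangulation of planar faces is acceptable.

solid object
 facet normal -0.531 -0.108 -0.841
  outer loop
   vertex 1.5 2.2 0.5
   vertex 0.6 0.4 1.3
   vertex 1.0 3.1 0.7
  endloop
 endfacet
 facet normal -0.545 -0.158 0.823
  outer loop
   vertex 2.2 2.7 2.8
   vertex 0.6 0.4 1.3
   vertex 3.8 0.3 3.4
  endloop
 endfacet
 facet normal -0.823 0.237 0.516
  outer loop
   vertex 2.2 2.7 2.8
   vertex 1.0 3.1 0.7
   vertex 0.6 0.4 1.3
  endloop
 endfacet
 facet normal -0.273 -0.273 -0.922
  outer loop
   vertex 1.9 1.8 0.5
   vertex 0.6 0.4 1.3
   vertex 1.5 2.2 0.5
  endloop
 endfacet
 facet normal 0.408 0.408 -0.816
  outer loop
   vertex 1.9 1.8 0.5
   vertex 1.5 2.2 0.5
   vertex 1.0 3.1 0.7
  endloop
 endfacet
 facet normal 0.307 -0.806 -0.507
  outer loop
   vertex 2.9 0.9 1.9
   vertex 3.8 0.3 3.4
   vertex 0.6 0.4 1.3
  endloop
 endfacet
 facet normal 0.320 -0.676 -0.663
  outer loop
   vertex 2.9 0.9 1.9
   vertex 0.6 0.4 1.3
   vertex 1.9 1.8 0.5
  endloop
 endfacet
 facet normal -0.190 0.117 0.975
  outer loop
   vertex 3.8 2.8 3.1
   vertex 2.2 2.7 2.8
   vertex 3.8 0.3 3.4
  endloop
 endfacet
 facet normal 0.844 -0.064 -0.532
  outer loop
   vertex 3.8 2.8 3.1
   vertex 3.8 0.3 3.4
   vertex 2.9 0.9 1.9
  endloop
 endfacet
 facet normal 0.810 -0.013 -0.587
  outer loop
   vertex 3.8 2.8 3.1
   vertex 2.9 0.9 1.9
   vertex 1.9 1.8 0.5
  endloop
 endfacet
 facet normal -0.106 0.964 0.244
  outer loop
   vertex 3.8 2.8 3.1
   vertex 1.0 3.1 0.7
   vertex 2.2 2.7 2.8
  endloop
 endfacet
 facet normal 0.592 0.506 -0.627
  outer loop
   vertex 3.8 2.8 3.1
   vertex 1.9 1.8 0.5
   vertex 1.0 3.1 0.7
  endloop
 endfacet
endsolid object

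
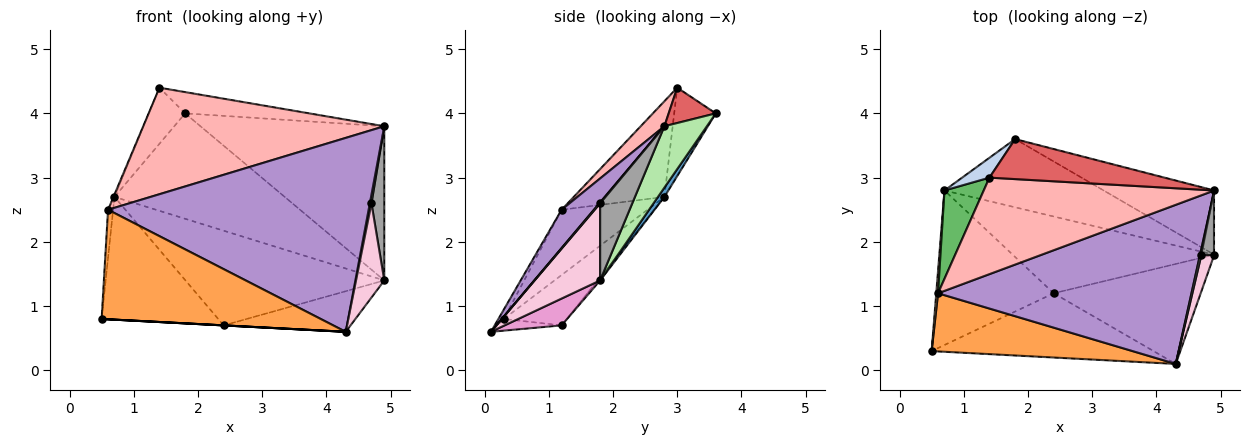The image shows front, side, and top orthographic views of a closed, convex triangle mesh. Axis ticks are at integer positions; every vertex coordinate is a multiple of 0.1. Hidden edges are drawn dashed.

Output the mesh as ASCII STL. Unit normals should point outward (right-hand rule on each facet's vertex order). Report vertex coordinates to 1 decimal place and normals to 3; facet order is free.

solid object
 facet normal 0.032 0.839 -0.543
  outer loop
   vertex 0.7 2.8 2.7
   vertex 1.8 3.6 4.0
   vertex 4.9 1.8 1.4
  endloop
 endfacet
 facet normal -0.734 0.640 0.227
  outer loop
   vertex 0.7 2.8 2.7
   vertex 1.4 3.0 4.4
   vertex 1.8 3.6 4.0
  endloop
 endfacet
 facet normal -0.022 -0.883 0.469
  outer loop
   vertex 0.6 1.2 2.5
   vertex 0.5 0.3 0.8
   vertex 4.3 0.1 0.6
  endloop
 endfacet
 facet normal -0.998 0.059 0.028
  outer loop
   vertex 0.6 1.2 2.5
   vertex 0.7 2.8 2.7
   vertex 0.5 0.3 0.8
  endloop
 endfacet
 facet normal -0.925 0.010 0.380
  outer loop
   vertex 0.6 1.2 2.5
   vertex 1.4 3.0 4.4
   vertex 0.7 2.8 2.7
  endloop
 endfacet
 facet normal 0.209 0.903 -0.376
  outer loop
   vertex 4.9 2.8 3.8
   vertex 4.9 1.8 1.4
   vertex 1.8 3.6 4.0
  endloop
 endfacet
 facet normal 0.175 0.462 0.869
  outer loop
   vertex 4.9 2.8 3.8
   vertex 1.8 3.6 4.0
   vertex 1.4 3.0 4.4
  endloop
 endfacet
 facet normal 0.073 -0.739 0.670
  outer loop
   vertex 4.9 2.8 3.8
   vertex 1.4 3.0 4.4
   vertex 0.6 1.2 2.5
  endloop
 endfacet
 facet normal 0.095 -0.770 0.631
  outer loop
   vertex 4.9 2.8 3.8
   vertex 0.6 1.2 2.5
   vertex 4.3 0.1 0.6
  endloop
 endfacet
 facet normal -0.318 0.590 -0.742
  outer loop
   vertex 2.4 1.2 0.7
   vertex 0.5 0.3 0.8
   vertex 0.7 2.8 2.7
  endloop
 endfacet
 facet normal -0.010 0.777 -0.630
  outer loop
   vertex 2.4 1.2 0.7
   vertex 0.7 2.8 2.7
   vertex 4.9 1.8 1.4
  endloop
 endfacet
 facet normal -0.053 0.000 -0.999
  outer loop
   vertex 2.4 1.2 0.7
   vertex 4.3 0.1 0.6
   vertex 0.5 0.3 0.8
  endloop
 endfacet
 facet normal 0.167 0.371 -0.914
  outer loop
   vertex 2.4 1.2 0.7
   vertex 4.9 1.8 1.4
   vertex 4.3 0.1 0.6
  endloop
 endfacet
 facet normal 0.908 -0.392 0.151
  outer loop
   vertex 4.7 1.8 2.6
   vertex 4.3 0.1 0.6
   vertex 4.9 1.8 1.4
  endloop
 endfacet
 facet normal 0.918 -0.367 0.153
  outer loop
   vertex 4.7 1.8 2.6
   vertex 4.9 1.8 1.4
   vertex 4.9 2.8 3.8
  endloop
 endfacet
 facet normal 0.371 -0.743 0.557
  outer loop
   vertex 4.7 1.8 2.6
   vertex 4.9 2.8 3.8
   vertex 4.3 0.1 0.6
  endloop
 endfacet
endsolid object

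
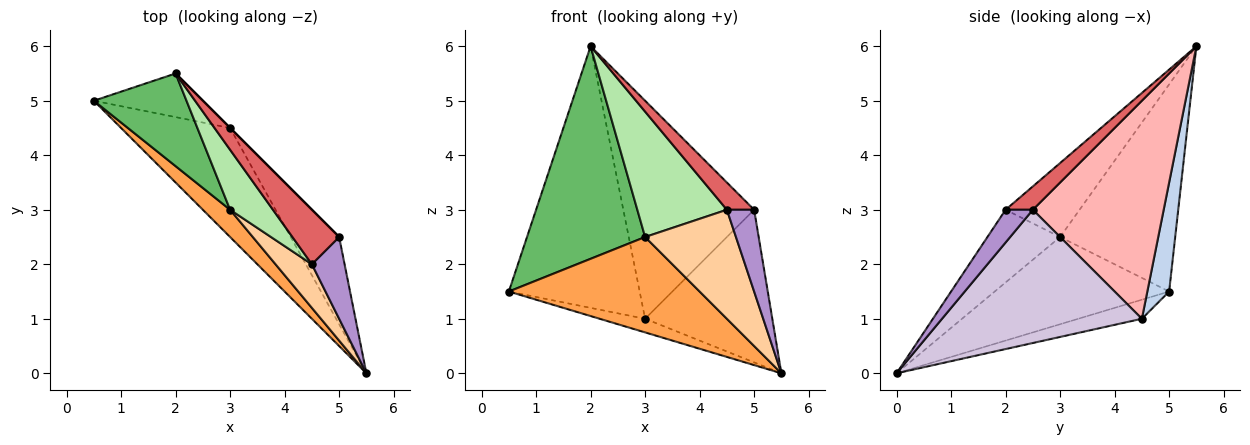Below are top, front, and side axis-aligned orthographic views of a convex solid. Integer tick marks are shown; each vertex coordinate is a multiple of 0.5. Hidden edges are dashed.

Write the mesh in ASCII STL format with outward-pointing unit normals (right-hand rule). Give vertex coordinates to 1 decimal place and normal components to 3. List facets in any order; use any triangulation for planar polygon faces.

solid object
 facet normal -0.171 0.122 -0.978
  outer loop
   vertex 3.0 4.5 1.0
   vertex 5.5 0.0 0.0
   vertex 0.5 5.0 1.5
  endloop
 endfacet
 facet normal 0.162 0.973 -0.162
  outer loop
   vertex 3.0 4.5 1.0
   vertex 0.5 5.0 1.5
   vertex 2.0 5.5 6.0
  endloop
 endfacet
 facet normal -0.660 -0.722 0.206
  outer loop
   vertex 3.0 3.0 2.5
   vertex 0.5 5.0 1.5
   vertex 5.5 0.0 0.0
  endloop
 endfacet
 facet normal -0.596 -0.745 0.298
  outer loop
   vertex 3.0 3.0 2.5
   vertex 5.5 0.0 0.0
   vertex 4.5 2.0 3.0
  endloop
 endfacet
 facet normal -0.666 -0.684 0.298
  outer loop
   vertex 3.0 3.0 2.5
   vertex 2.0 5.5 6.0
   vertex 0.5 5.0 1.5
  endloop
 endfacet
 facet normal -0.598 -0.723 0.346
  outer loop
   vertex 3.0 3.0 2.5
   vertex 4.5 2.0 3.0
   vertex 2.0 5.5 6.0
  endloop
 endfacet
 facet normal 0.408 -0.408 0.816
  outer loop
   vertex 5.0 2.5 3.0
   vertex 2.0 5.5 6.0
   vertex 4.5 2.0 3.0
  endloop
 endfacet
 facet normal 0.707 0.707 0.000
  outer loop
   vertex 5.0 2.5 3.0
   vertex 3.0 4.5 1.0
   vertex 2.0 5.5 6.0
  endloop
 endfacet
 facet normal 0.577 -0.577 0.577
  outer loop
   vertex 5.0 2.5 3.0
   vertex 4.5 2.0 3.0
   vertex 5.5 0.0 0.0
  endloop
 endfacet
 facet normal 0.807 0.513 -0.293
  outer loop
   vertex 5.0 2.5 3.0
   vertex 5.5 0.0 0.0
   vertex 3.0 4.5 1.0
  endloop
 endfacet
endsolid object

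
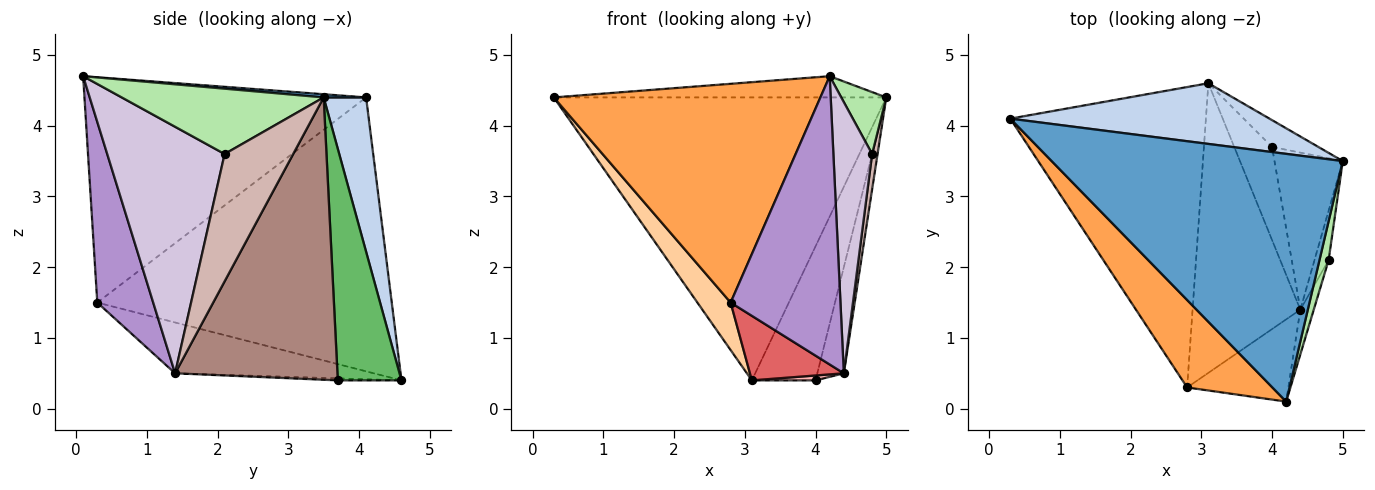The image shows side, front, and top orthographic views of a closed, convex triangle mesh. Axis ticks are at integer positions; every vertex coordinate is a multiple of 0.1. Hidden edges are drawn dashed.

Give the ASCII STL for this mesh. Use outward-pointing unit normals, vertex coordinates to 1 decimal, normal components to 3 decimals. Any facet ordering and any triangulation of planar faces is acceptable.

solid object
 facet normal 0.011 0.085 0.996
  outer loop
   vertex 4.2 0.1 4.7
   vertex 5.0 3.5 4.4
   vertex 0.3 4.1 4.4
  endloop
 endfacet
 facet normal 0.124 0.970 0.208
  outer loop
   vertex 3.1 4.6 0.4
   vertex 0.3 4.1 4.4
   vertex 5.0 3.5 4.4
  endloop
 endfacet
 facet normal -0.700 -0.663 0.265
  outer loop
   vertex 2.8 0.3 1.5
   vertex 4.2 0.1 4.7
   vertex 0.3 4.1 4.4
  endloop
 endfacet
 facet normal -0.810 -0.092 -0.579
  outer loop
   vertex 2.8 0.3 1.5
   vertex 0.3 4.1 4.4
   vertex 3.1 4.6 0.4
  endloop
 endfacet
 facet normal 0.700 0.700 -0.140
  outer loop
   vertex 4.0 3.7 0.4
   vertex 3.1 4.6 0.4
   vertex 5.0 3.5 4.4
  endloop
 endfacet
 facet normal 0.967 -0.216 0.136
  outer loop
   vertex 4.8 2.1 3.6
   vertex 5.0 3.5 4.4
   vertex 4.2 0.1 4.7
  endloop
 endfacet
 facet normal -0.418 -0.198 -0.887
  outer loop
   vertex 4.4 1.4 0.5
   vertex 2.8 0.3 1.5
   vertex 3.1 4.6 0.4
  endloop
 endfacet
 facet normal -0.052 -0.052 -0.997
  outer loop
   vertex 4.4 1.4 0.5
   vertex 3.1 4.6 0.4
   vertex 4.0 3.7 0.4
  endloop
 endfacet
 facet normal 0.440 -0.864 -0.246
  outer loop
   vertex 4.4 1.4 0.5
   vertex 4.2 0.1 4.7
   vertex 2.8 0.3 1.5
  endloop
 endfacet
 facet normal 0.948 -0.313 -0.052
  outer loop
   vertex 4.4 1.4 0.5
   vertex 4.8 2.1 3.6
   vertex 4.2 0.1 4.7
  endloop
 endfacet
 facet normal 0.960 0.157 -0.232
  outer loop
   vertex 4.4 1.4 0.5
   vertex 4.0 3.7 0.4
   vertex 5.0 3.5 4.4
  endloop
 endfacet
 facet normal 0.991 -0.079 -0.110
  outer loop
   vertex 4.4 1.4 0.5
   vertex 5.0 3.5 4.4
   vertex 4.8 2.1 3.6
  endloop
 endfacet
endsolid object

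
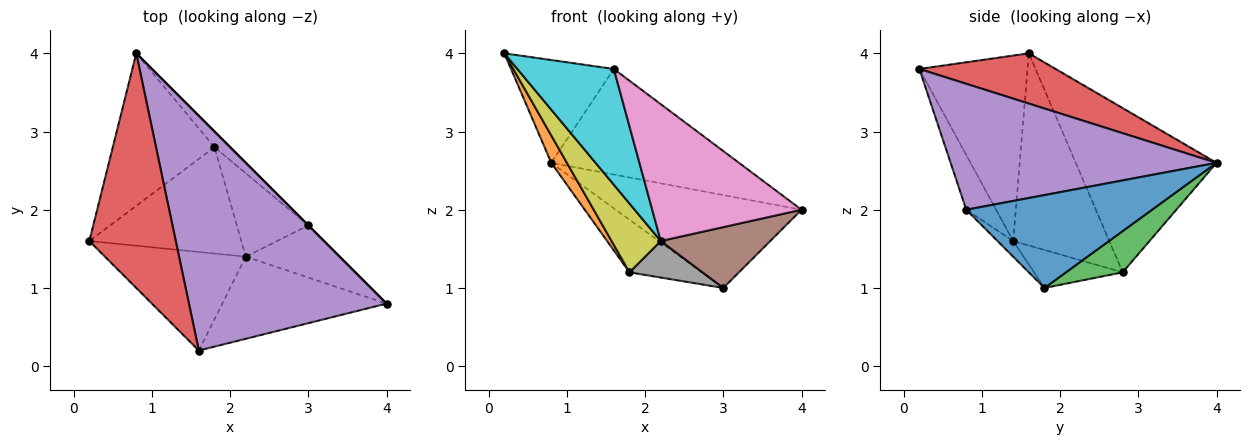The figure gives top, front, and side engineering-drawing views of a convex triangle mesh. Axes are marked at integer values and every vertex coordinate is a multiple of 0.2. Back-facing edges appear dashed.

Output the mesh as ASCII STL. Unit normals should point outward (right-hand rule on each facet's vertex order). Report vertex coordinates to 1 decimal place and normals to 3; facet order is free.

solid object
 facet normal 0.707 0.707 0.000
  outer loop
   vertex 3.0 1.8 1.0
   vertex 0.8 4.0 2.6
   vertex 4.0 0.8 2.0
  endloop
 endfacet
 facet normal -0.846 -0.094 -0.524
  outer loop
   vertex 1.8 2.8 1.2
   vertex 0.2 1.6 4.0
   vertex 0.8 4.0 2.6
  endloop
 endfacet
 facet normal 0.601 0.766 -0.228
  outer loop
   vertex 1.8 2.8 1.2
   vertex 0.8 4.0 2.6
   vertex 3.0 1.8 1.0
  endloop
 endfacet
 facet normal 0.470 0.354 0.809
  outer loop
   vertex 1.6 0.2 3.8
   vertex 0.8 4.0 2.6
   vertex 0.2 1.6 4.0
  endloop
 endfacet
 facet normal 0.503 0.355 0.788
  outer loop
   vertex 1.6 0.2 3.8
   vertex 4.0 0.8 2.0
   vertex 0.8 4.0 2.6
  endloop
 endfacet
 facet normal -0.108 -0.755 -0.647
  outer loop
   vertex 2.2 1.4 1.6
   vertex 3.0 1.8 1.0
   vertex 4.0 0.8 2.0
  endloop
 endfacet
 facet normal -0.169 -0.845 -0.507
  outer loop
   vertex 2.2 1.4 1.6
   vertex 4.0 0.8 2.0
   vertex 1.6 0.2 3.8
  endloop
 endfacet
 facet normal -0.438 -0.360 -0.824
  outer loop
   vertex 2.2 1.4 1.6
   vertex 1.8 2.8 1.2
   vertex 3.0 1.8 1.0
  endloop
 endfacet
 facet normal -0.728 -0.372 -0.576
  outer loop
   vertex 2.2 1.4 1.6
   vertex 0.2 1.6 4.0
   vertex 1.8 2.8 1.2
  endloop
 endfacet
 facet normal -0.649 -0.579 -0.493
  outer loop
   vertex 2.2 1.4 1.6
   vertex 1.6 0.2 3.8
   vertex 0.2 1.6 4.0
  endloop
 endfacet
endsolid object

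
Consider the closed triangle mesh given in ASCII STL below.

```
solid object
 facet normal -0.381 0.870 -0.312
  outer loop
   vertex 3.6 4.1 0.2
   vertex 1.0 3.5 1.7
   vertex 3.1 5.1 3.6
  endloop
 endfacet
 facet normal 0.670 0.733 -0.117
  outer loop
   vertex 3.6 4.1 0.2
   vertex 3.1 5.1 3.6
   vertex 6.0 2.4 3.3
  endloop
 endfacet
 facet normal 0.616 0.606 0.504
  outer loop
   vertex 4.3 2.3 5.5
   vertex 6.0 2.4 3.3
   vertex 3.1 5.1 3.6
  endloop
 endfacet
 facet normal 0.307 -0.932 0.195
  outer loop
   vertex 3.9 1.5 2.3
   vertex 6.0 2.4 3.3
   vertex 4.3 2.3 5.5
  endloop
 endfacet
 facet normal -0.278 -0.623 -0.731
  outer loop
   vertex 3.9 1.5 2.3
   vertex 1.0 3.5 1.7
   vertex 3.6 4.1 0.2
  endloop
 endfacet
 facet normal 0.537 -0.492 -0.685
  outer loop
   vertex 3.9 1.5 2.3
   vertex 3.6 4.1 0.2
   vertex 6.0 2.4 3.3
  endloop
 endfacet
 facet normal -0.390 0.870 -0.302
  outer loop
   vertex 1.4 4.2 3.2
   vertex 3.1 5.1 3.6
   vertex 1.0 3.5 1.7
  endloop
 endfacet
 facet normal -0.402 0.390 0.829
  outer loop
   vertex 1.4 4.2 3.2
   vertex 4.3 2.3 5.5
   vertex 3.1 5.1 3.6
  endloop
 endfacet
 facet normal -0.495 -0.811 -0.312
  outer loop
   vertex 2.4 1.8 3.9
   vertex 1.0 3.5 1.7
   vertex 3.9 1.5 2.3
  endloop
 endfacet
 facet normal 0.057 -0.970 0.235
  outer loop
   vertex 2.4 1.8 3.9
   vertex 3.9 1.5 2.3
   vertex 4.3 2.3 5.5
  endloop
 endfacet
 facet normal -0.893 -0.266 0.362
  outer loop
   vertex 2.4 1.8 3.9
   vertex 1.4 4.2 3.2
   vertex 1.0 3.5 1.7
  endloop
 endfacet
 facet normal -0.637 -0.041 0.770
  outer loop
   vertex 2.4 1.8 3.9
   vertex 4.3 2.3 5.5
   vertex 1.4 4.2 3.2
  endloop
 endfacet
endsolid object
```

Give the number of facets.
12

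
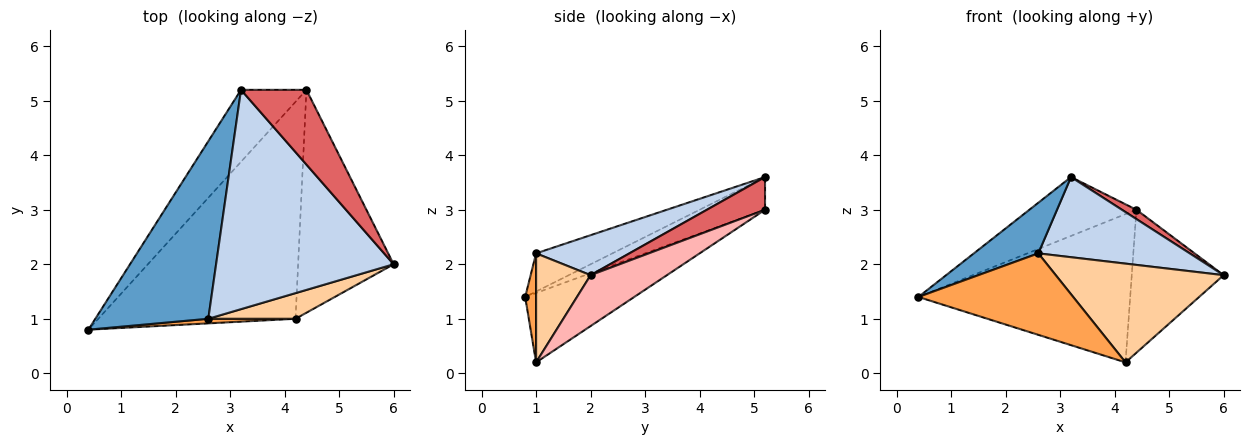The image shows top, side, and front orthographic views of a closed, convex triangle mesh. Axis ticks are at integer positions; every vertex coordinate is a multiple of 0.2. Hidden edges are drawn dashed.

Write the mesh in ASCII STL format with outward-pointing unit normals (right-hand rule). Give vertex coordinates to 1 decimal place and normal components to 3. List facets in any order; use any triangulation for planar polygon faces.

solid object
 facet normal -0.309 -0.261 0.915
  outer loop
   vertex 2.6 1.0 2.2
   vertex 3.2 5.2 3.6
   vertex 0.4 0.8 1.4
  endloop
 endfacet
 facet normal 0.207 -0.336 0.919
  outer loop
   vertex 2.6 1.0 2.2
   vertex 6.0 2.0 1.8
   vertex 3.2 5.2 3.6
  endloop
 endfacet
 facet normal 0.070 -0.996 0.056
  outer loop
   vertex 2.6 1.0 2.2
   vertex 0.4 0.8 1.4
   vertex 4.2 1.0 0.2
  endloop
 endfacet
 facet normal 0.300 -0.923 0.240
  outer loop
   vertex 2.6 1.0 2.2
   vertex 4.2 1.0 0.2
   vertex 6.0 2.0 1.8
  endloop
 endfacet
 facet normal -0.361 0.591 -0.722
  outer loop
   vertex 4.4 5.2 3.0
   vertex 0.4 0.8 1.4
   vertex 3.2 5.2 3.6
  endloop
 endfacet
 facet normal -0.279 0.542 -0.793
  outer loop
   vertex 4.4 5.2 3.0
   vertex 4.2 1.0 0.2
   vertex 0.4 0.8 1.4
  endloop
 endfacet
 facet normal 0.444 -0.111 0.889
  outer loop
   vertex 4.4 5.2 3.0
   vertex 3.2 5.2 3.6
   vertex 6.0 2.0 1.8
  endloop
 endfacet
 facet normal 0.409 0.493 -0.768
  outer loop
   vertex 4.4 5.2 3.0
   vertex 6.0 2.0 1.8
   vertex 4.2 1.0 0.2
  endloop
 endfacet
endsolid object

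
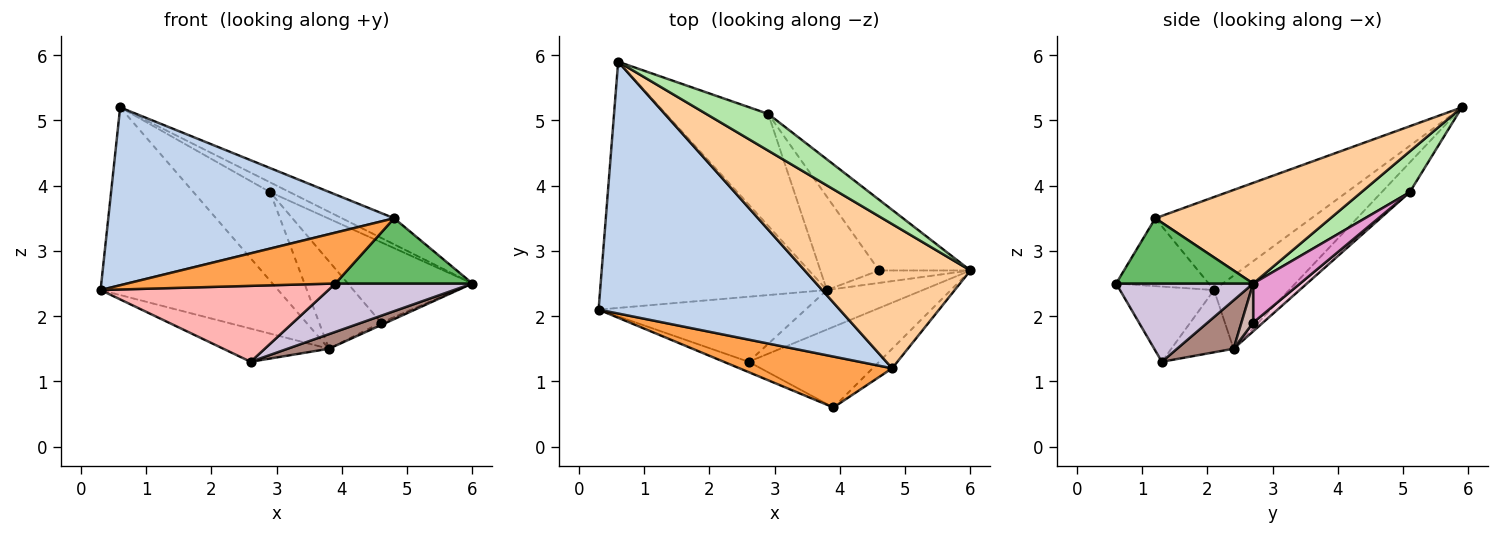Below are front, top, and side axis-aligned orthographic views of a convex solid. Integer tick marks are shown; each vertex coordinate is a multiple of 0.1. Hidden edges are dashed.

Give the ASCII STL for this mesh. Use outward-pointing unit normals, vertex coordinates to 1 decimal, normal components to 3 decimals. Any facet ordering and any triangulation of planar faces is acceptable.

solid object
 facet normal -0.248 0.587 -0.770
  outer loop
   vertex 3.8 2.4 1.5
   vertex 0.3 2.1 2.4
   vertex 0.6 5.9 5.2
  endloop
 endfacet
 facet normal -0.300 -0.550 0.779
  outer loop
   vertex 4.8 1.2 3.5
   vertex 0.6 5.9 5.2
   vertex 0.3 2.1 2.4
  endloop
 endfacet
 facet normal -0.300 -0.675 0.675
  outer loop
   vertex 4.8 1.2 3.5
   vertex 0.3 2.1 2.4
   vertex 3.9 0.6 2.5
  endloop
 endfacet
 facet normal 0.513 0.153 0.845
  outer loop
   vertex 4.8 1.2 3.5
   vertex 6.0 2.7 2.5
   vertex 0.6 5.9 5.2
  endloop
 endfacet
 facet normal 0.692 -0.692 -0.208
  outer loop
   vertex 4.8 1.2 3.5
   vertex 3.9 0.6 2.5
   vertex 6.0 2.7 2.5
  endloop
 endfacet
 facet normal 0.536 0.217 0.815
  outer loop
   vertex 2.9 5.1 3.9
   vertex 0.6 5.9 5.2
   vertex 6.0 2.7 2.5
  endloop
 endfacet
 facet normal -0.221 0.606 -0.764
  outer loop
   vertex 2.9 5.1 3.9
   vertex 3.8 2.4 1.5
   vertex 0.6 5.9 5.2
  endloop
 endfacet
 facet normal -0.379 -0.917 -0.125
  outer loop
   vertex 2.6 1.3 1.3
   vertex 3.9 0.6 2.5
   vertex 0.3 2.1 2.4
  endloop
 endfacet
 facet normal -0.259 0.439 -0.860
  outer loop
   vertex 2.6 1.3 1.3
   vertex 0.3 2.1 2.4
   vertex 3.8 2.4 1.5
  endloop
 endfacet
 facet normal 0.457 -0.457 -0.762
  outer loop
   vertex 2.6 1.3 1.3
   vertex 6.0 2.7 2.5
   vertex 3.9 0.6 2.5
  endloop
 endfacet
 facet normal 0.428 -0.313 -0.848
  outer loop
   vertex 2.6 1.3 1.3
   vertex 3.8 2.4 1.5
   vertex 6.0 2.7 2.5
  endloop
 endfacet
 facet normal 0.388 0.172 -0.905
  outer loop
   vertex 4.6 2.7 1.9
   vertex 6.0 2.7 2.5
   vertex 3.8 2.4 1.5
  endloop
 endfacet
 facet normal 0.272 0.722 -0.635
  outer loop
   vertex 4.6 2.7 1.9
   vertex 2.9 5.1 3.9
   vertex 6.0 2.7 2.5
  endloop
 endfacet
 facet normal 0.107 0.680 -0.725
  outer loop
   vertex 4.6 2.7 1.9
   vertex 3.8 2.4 1.5
   vertex 2.9 5.1 3.9
  endloop
 endfacet
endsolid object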